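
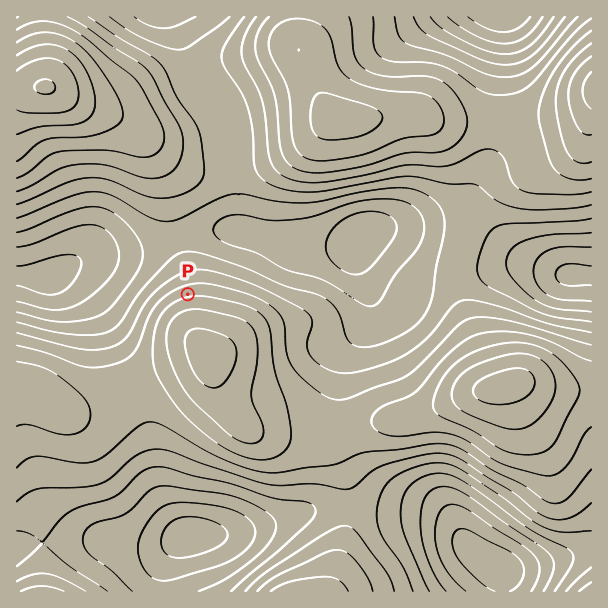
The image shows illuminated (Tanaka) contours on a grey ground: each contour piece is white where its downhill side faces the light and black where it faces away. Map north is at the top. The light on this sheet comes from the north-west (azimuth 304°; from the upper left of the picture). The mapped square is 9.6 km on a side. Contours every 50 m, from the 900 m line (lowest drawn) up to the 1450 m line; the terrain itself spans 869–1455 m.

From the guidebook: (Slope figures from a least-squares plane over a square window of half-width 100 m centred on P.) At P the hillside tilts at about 14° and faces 347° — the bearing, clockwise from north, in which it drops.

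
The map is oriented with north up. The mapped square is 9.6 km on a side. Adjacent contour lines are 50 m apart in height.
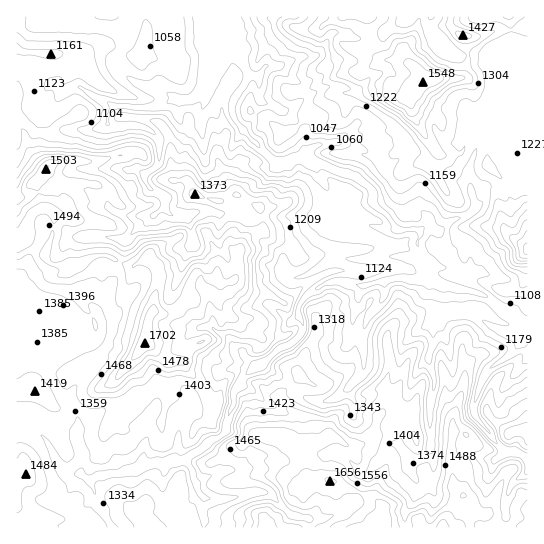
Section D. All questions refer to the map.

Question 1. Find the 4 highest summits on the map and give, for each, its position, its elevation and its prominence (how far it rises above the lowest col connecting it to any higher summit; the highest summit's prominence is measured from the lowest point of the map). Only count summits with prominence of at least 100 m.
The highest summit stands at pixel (143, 345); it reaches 1703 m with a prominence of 802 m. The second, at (425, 81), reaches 1548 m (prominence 491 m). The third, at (27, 474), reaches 1485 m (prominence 127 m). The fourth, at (462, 35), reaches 1427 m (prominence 126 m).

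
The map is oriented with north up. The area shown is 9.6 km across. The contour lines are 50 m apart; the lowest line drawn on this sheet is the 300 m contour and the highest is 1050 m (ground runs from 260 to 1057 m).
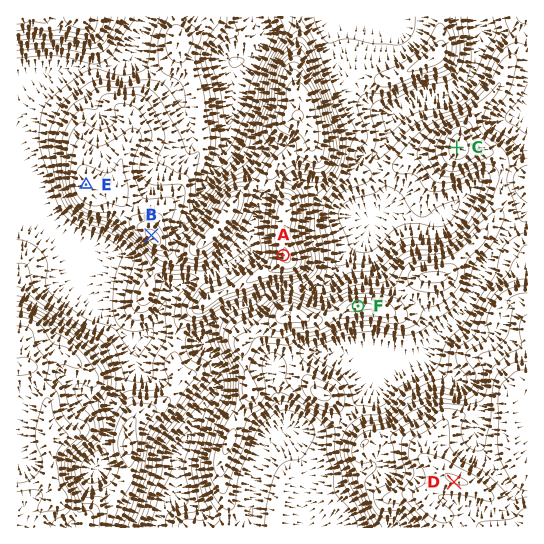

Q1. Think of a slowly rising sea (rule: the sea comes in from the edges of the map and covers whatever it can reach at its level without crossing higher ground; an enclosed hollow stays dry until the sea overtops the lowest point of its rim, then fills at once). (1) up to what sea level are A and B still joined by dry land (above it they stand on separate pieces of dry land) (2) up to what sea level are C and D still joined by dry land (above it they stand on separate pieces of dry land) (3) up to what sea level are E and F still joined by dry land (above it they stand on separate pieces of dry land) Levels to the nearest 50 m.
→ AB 750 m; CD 550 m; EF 650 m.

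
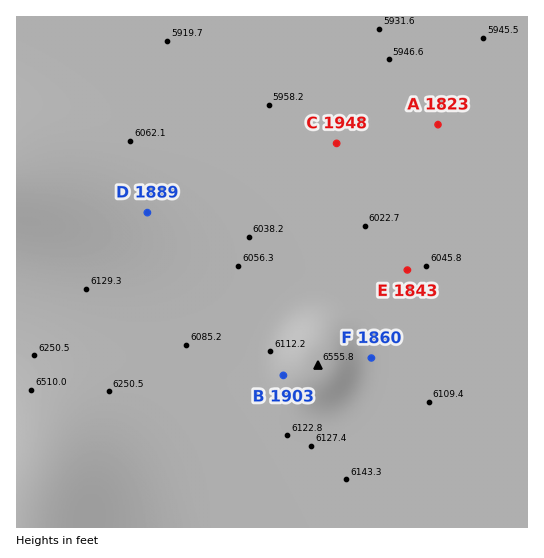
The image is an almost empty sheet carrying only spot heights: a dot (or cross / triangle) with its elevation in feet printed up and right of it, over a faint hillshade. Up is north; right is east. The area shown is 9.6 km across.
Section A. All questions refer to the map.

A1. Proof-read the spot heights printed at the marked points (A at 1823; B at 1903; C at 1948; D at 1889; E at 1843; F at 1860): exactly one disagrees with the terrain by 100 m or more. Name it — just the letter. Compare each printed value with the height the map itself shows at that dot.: C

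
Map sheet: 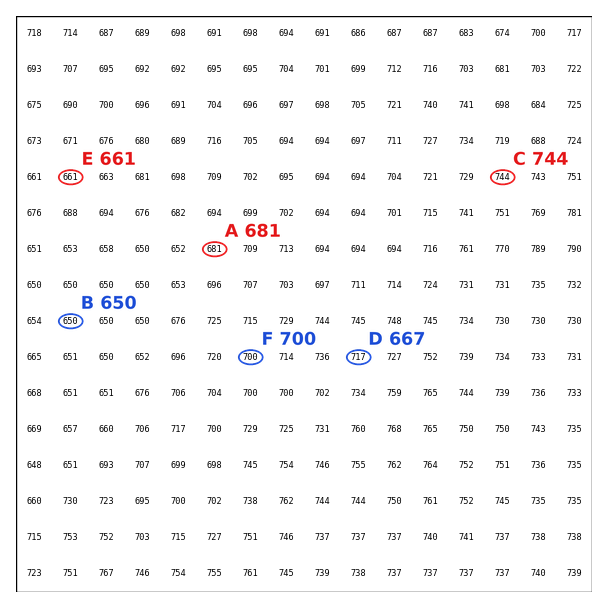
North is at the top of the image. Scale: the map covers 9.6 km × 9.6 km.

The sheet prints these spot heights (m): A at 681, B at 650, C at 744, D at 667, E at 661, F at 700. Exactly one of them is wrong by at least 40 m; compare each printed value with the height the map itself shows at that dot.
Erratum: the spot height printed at D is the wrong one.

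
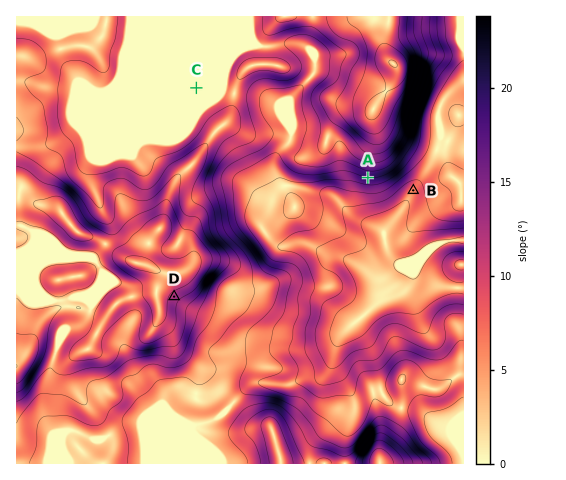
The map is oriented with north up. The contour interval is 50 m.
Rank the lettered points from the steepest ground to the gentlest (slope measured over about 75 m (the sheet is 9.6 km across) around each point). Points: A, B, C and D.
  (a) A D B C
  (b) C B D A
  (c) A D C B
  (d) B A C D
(a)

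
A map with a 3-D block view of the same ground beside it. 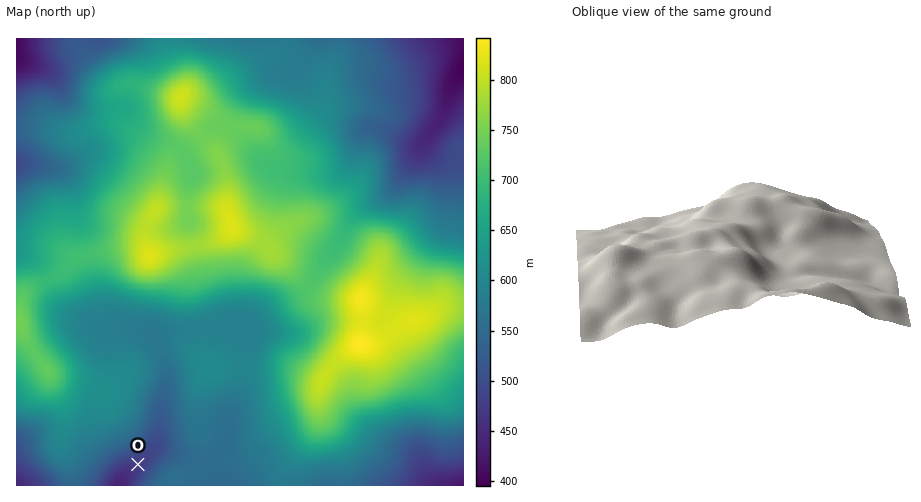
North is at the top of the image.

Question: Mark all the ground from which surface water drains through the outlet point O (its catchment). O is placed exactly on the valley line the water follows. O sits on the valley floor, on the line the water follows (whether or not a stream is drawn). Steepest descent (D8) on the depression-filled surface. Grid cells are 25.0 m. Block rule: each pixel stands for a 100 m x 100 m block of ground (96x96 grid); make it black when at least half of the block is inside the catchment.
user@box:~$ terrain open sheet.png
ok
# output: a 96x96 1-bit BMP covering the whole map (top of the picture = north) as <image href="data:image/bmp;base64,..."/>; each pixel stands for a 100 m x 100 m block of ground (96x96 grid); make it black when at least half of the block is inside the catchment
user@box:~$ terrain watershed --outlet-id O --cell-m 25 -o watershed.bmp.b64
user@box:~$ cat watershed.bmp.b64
<image width="96" height="96" href="data:image/bmp;base64,Qk2+BAAAAAAAAD4AAAAoAAAAYAAAAGAAAAABAAEAAAAAAIAEAAATCwAAEwsAAAIAAAAAAAAA////AAAAAAAAAAAAAAAAAAAAAAAAAAAAAAAAAAAAAAAAAAAAAAAAAAAAAAAAAAAAAAAAAAAAAAAAAAAAAAAAAAAAAAAAAAAAAAAAAAAAAAAAAAAQAAAAAAAAAAAAAAAYAAAAAAAAAAAAAAA8AAAAAAAAAAAAAAB/+AAAAAAAAAAAAAD//AAAAAAAAAAAAAH//gAAAAAAAAAAAAP//gAAAAAAAAAAAAf//gAAAAAAAAAAAA///gAAAAAAAAAAAA///gAAAAAAAAAAAA///gAAAAAAAAAAAA///gAAAAAAAAAAAB///gAAAAAAAAAAAB///gAAAAAAAAAAAD///gAAAAAAAAAAAH///wAAAAAAAAAAP////wAAAAAAAAAA/////4AAAcAAAAAB/////4AAB+AAAAAD//////////AAAAAD//////////AAAAAH//////////gAAAAP//////////wAAAAf//////////8AAAAf///////////AAAA////////////AAAA////////////AAAB////////////AAAB////////////AAAB////////////AAAB////////////AAAB////////////AAAB////////////AAAB////////////AAAB///////////+AAAA//////////wAAAAAf/////////gAAAAAH/////////AAAAAAB////////+AAAAAAAf///////8AAAAAAAH///////4AAAAAAAH///////wAAAAAAAD///////gAAAAAAAAf/3////AAAAAAAAAAAA///+AAAAAAAAAAAAAf/8AAAAAAAAAAAAAD/wAAAAAAAAAAAAAA/gAAAAAAAAAAAAAAcAAAAAAAAAAAAAAAAAAAAAAAAAAAAAAAAAAAAAAAAAAAAAAAAAAAAAAAAAAAAAAAAAAAAAAAAAAAAAAAAAAAAAAAAAAAAAAAAAAAAAAAAAAAAAAAAAAAAAAAAAAAAAAAAAAAAAAAAAAAAAAAAAAAAAAAAAAAAAAAAAAAAAAAAAAAAAAAAAAAAAAAAAAAAAAAAAAAAAAAAAAAAAAAAAAAAAAAAAAAAAAAAAAAAAAAAAAAAAAAAAAAAAAAAAAAAAAAAAAAAAAAAAAAAAAAAAAAAAAAAAAAAAAAAAAAAAAAAAAAAAAAAAAAAAAAAAAAAAAAAAAAAAAAAAAAAAAAAAAAAAAAAAAAAAAAAAAAAAAAAAAAAAAAAAAAAAAAAAAAAAAAAAAAAAAAAAAAAAAAAAAAAAAAAAAAAAAAAAAAAAAAAAAAAAAAAAAAAAAAAAAAAAAAAAAAAAAAAAAAAAAAAAAAAAAAAAAAAAAAAAAAAAAAAAAAAAAAAAAAAAAAAAAAAAAAAAAAAAAAAAAAAAAAAAAAAAAAAAAAAAAAAAAAAAAAAAAAAAAAAAAAAAAAAAAAAAAAAAAAAAAAAAAAAAAAAAAAAAAAAAAAAAAAAAAAAAAAAAAAAAAAAAAAAAAAAAAAAAAAAAAAAAAAAAAAAAAAAAAAAAAAA="/>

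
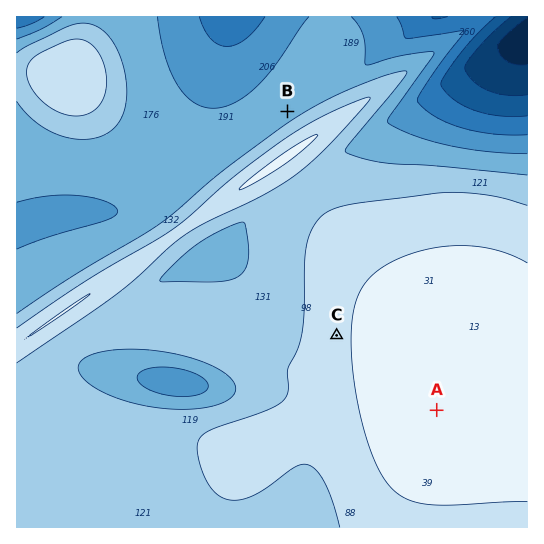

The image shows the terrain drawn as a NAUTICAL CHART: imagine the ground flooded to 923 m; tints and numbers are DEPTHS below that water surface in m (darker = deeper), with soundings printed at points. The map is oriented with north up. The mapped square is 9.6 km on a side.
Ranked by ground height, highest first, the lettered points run A C B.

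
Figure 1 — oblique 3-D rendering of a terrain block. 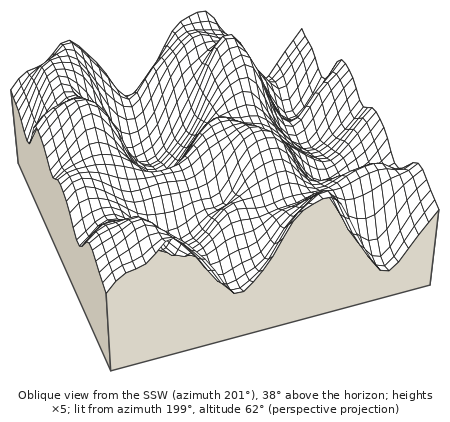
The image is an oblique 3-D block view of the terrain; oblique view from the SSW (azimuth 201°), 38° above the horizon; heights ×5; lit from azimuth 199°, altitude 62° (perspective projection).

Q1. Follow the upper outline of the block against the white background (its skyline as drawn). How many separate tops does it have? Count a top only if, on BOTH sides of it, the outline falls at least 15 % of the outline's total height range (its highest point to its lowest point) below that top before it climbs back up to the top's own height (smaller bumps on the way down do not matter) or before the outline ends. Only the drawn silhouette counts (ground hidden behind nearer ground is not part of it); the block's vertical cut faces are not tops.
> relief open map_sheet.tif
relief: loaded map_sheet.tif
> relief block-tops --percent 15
3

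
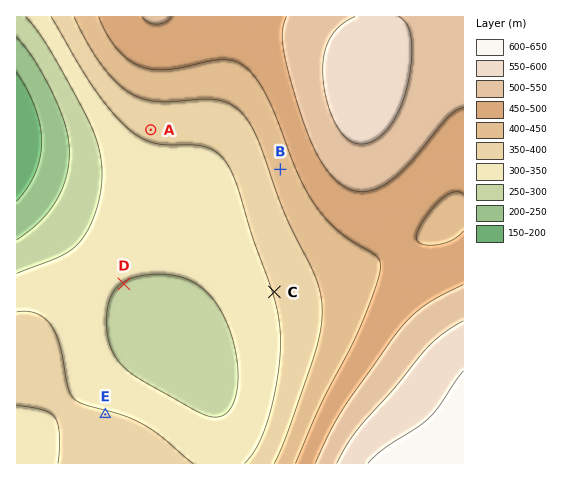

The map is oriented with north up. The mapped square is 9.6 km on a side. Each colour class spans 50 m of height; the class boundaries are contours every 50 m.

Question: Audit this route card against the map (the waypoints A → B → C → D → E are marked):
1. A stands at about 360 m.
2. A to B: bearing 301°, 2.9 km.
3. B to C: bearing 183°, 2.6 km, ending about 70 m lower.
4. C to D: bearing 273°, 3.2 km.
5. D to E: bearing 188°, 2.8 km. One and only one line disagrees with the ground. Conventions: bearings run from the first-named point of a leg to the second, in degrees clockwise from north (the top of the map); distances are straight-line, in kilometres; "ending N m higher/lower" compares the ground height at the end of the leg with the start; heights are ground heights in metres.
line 2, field bearing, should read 107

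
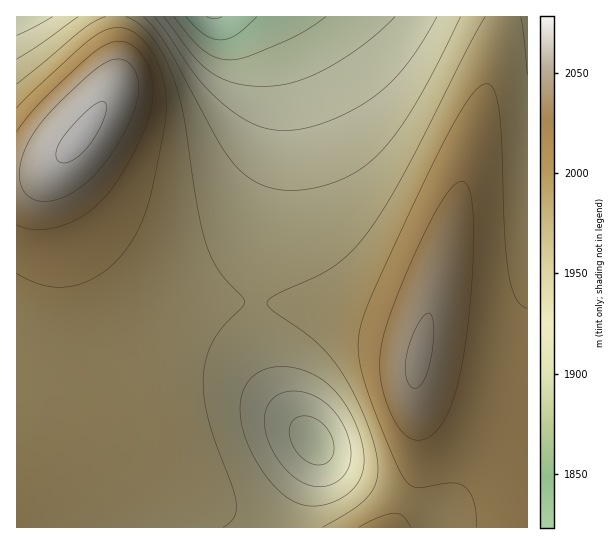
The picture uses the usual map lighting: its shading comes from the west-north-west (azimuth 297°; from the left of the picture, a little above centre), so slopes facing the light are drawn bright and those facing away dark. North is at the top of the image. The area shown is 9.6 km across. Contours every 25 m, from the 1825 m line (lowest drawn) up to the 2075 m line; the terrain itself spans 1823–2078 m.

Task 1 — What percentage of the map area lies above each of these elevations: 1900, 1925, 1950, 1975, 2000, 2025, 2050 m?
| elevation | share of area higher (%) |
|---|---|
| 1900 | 95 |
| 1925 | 89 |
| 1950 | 81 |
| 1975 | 65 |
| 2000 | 30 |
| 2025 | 13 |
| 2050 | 4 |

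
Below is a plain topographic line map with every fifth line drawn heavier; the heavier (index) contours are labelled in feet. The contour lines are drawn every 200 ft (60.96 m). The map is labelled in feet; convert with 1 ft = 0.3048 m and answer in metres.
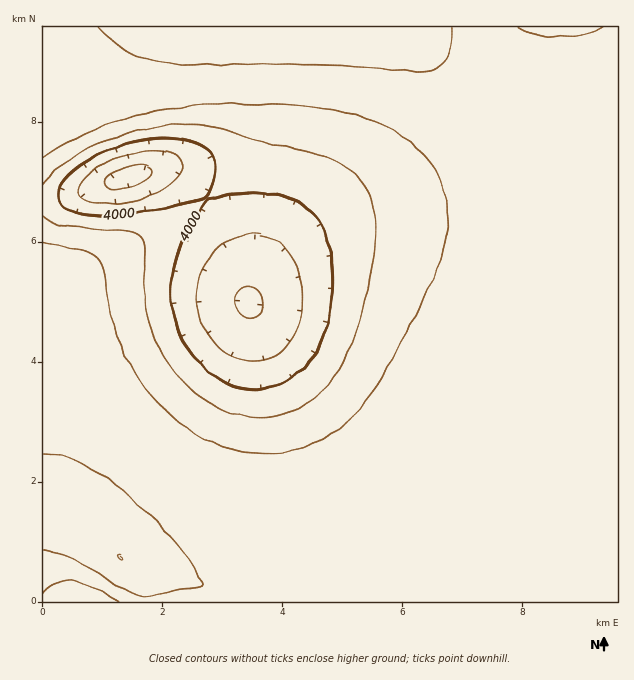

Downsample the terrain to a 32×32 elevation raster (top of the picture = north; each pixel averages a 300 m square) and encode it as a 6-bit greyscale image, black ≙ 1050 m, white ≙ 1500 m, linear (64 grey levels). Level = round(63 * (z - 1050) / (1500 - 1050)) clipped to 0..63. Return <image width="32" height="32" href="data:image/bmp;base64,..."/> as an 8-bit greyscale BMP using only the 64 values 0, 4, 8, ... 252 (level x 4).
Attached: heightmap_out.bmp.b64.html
<image width="32" height="32" href="data:image/bmp;base64,Qk02CAAAAAAAADYEAAAoAAAAIAAAACAAAAABAAgAAAAAAAAEAAATCwAAEwsAAAABAAAAAAAAAAAAAAEBAQACAgIAAwMDAAQEBAAFBQUABgYGAAcHBwAICAgACQkJAAoKCgALCwsADAwMAA0NDQAODg4ADw8PABAQEAAREREAEhISABMTEwAUFBQAFRUVABYWFgAXFxcAGBgYABkZGQAaGhoAGxsbABwcHAAdHR0AHh4eAB8fHwAgICAAISEhACIiIgAjIyMAJCQkACUlJQAmJiYAJycnACgoKAApKSkAKioqACsrKwAsLCwALS0tAC4uLgAvLy8AMDAwADExMQAyMjIAMzMzADQ0NAA1NTUANjY2ADc3NwA4ODgAOTk5ADo6OgA7OzsAPDw8AD09PQA+Pj4APz8/AEBAQABBQUEAQkJCAENDQwBEREQARUVFAEZGRgBHR0cASEhIAElJSQBKSkoAS0tLAExMTABNTU0ATk5OAE9PTwBQUFAAUVFRAFJSUgBTU1MAVFRUAFVVVQBWVlYAV1dXAFhYWABZWVkAWlpaAFtbWwBcXFwAXV1dAF5eXgBfX18AYGBgAGFhYQBiYmIAY2NjAGRkZABlZWUAZmZmAGdnZwBoaGgAaWlpAGpqagBra2sAbGxsAG1tbQBubm4Ab29vAHBwcABxcXEAcnJyAHNzcwB0dHQAdXV1AHZ2dgB3d3cAeHh4AHl5eQB6enoAe3t7AHx8fAB9fX0Afn5+AH9/fwCAgIAAgYGBAIKCggCDg4MAhISEAIWFhQCGhoYAh4eHAIiIiACJiYkAioqKAIuLiwCMjIwAjY2NAI6OjgCPj48AkJCQAJGRkQCSkpIAk5OTAJSUlACVlZUAlpaWAJeXlwCYmJgAmZmZAJqamgCbm5sAnJycAJ2dnQCenp4An5+fAKCgoAChoaEAoqKiAKOjowCkpKQApaWlAKampgCnp6cAqKioAKmpqQCqqqoAq6urAKysrACtra0Arq6uAK+vrwCwsLAAsbGxALKysgCzs7MAtLS0ALW1tQC2trYAt7e3ALi4uAC5ubkAurq6ALu7uwC8vLwAvb29AL6+vgC/v78AwMDAAMHBwQDCwsIAw8PDAMTExADFxcUAxsbGAMfHxwDIyMgAycnJAMrKygDLy8sAzMzMAM3NzQDOzs4Az8/PANDQ0ADR0dEA0tLSANPT0wDU1NQA1dXVANbW1gDX19cA2NjYANnZ2QDa2toA29vbANzc3ADd3d0A3t7eAN/f3wDg4OAA4eHhAOLi4gDj4+MA5OTkAOXl5QDm5uYA5+fnAOjo6ADp6ekA6urqAOvr6wDs7OwA7e3tAO7u7gDv7+8A8PDwAPHx8QDy8vIA8/PzAPT09AD19fUA9vb2APf39wD4+PgA+fn5APr6+gD7+/sA/Pz8AP39/QD+/v4A////AJyQlKS8yMTAwMTEwMDAvLy8vLy8vLy8vLzAwMDAwMDAsKy4zNzc1MzIxMDAwMDAvLy8vLy8vLy8vMDAwMDAwMDAxNTg5NzQyMTEwMDAwMC8vLy8vLy8vLzAwMDAwMDAwMjQ2ODc1MjExMDAwMDAvLy8vLy8vLy8vMDAwMDAwMDAzNDU1NDIxMTAwMC8vLy8vLy8vLy8vLy8vMDAwMDAwMDIzNDMyMTAwMC8vLy4uLi4vLy8vLy8vLy8vLy8vLy8vMjIyMjEwMC8vLi0tLS0tLS4uLy8vLy8vLy8vLy8vLy8yMjExMDAvLi0sLCsrKyssLS0uLi8vLy8vLy8vLy8vLzExMTAvLy4sKyopKCgoKSorLC0uLi8vLy8vLy8vLy8vMTAwLy8tLCooJiUkJCQmJykrLC0uLi8vLy8vLy8vLy8wMDAvLiwqJyUiIB8fICIkJykrLC0uLi4vLy8vLy8vLzAwLy4sKickIR0bGhobHiEkJykrLC0uLi4uLi8vLi4uMC8uLSsoJSEcGBUUFBYZHSElKCosLS0uLi4uLi4uLi4vLy4sKSYiHRgTEA8PEhYaHyMmKSssLS0uLi4uLi4uLi8uLSsoJB8aFA8MCgsOEhgdISUoKissLS0uLi4uLi4uLy4sKicjHRcRDAkHCAwQFhsgJCcpKiwsLS0uLi4uLi4uLSwpJiEcFhALBwYHCw8VGh8iJSgqKywsLS0tLi4uLi4tKyklIRwWEAsIBwgLDxQZHiElJykqKywtLS0tLS0tLSwrKCUhHBcRDQoJCgwQFRkdISQmKCorLCwtLS0tLS0qKSgnJCEdGBQQDQwNDxIWGR0gIyUnKSorLC0tLS0tLSUjIiIhHx0aFhMREBASFBcaHSAjJScpKissLS0tLS0tHhoYFxgZGhkYFhQTFBUWGRseICMlJykqKywtLS0tLS0bFA4LCw4SFRcYFxcXGBkaHB8hIyUnKSorLC0tLS0tLR8WDggFBgoQFBgZGhobGx0eICIkJigpKywsLS0tLS0tJiAYEQsJCg4TGBscHR4eHyEiJCUnKSorLC0tLS0tLS0rKCQfGhYUFRgbHR8gISIiIyQmJykqKywtLS4uLS0tLS0sKykmIyEgICEiIyQkJSUmJygpKywtLS4uLi4uLS0tLi4uLSwrKikoKCgoKCgpKSkqKywtLS4uLy8uLi4uLS0vLy8vLy8uLi0tLSwsLCwtLS0uLi8vMC8vLy4uLi4tLS8vLzAwMDAwMDAwMDAwMDAwMTExMTExMC8uLS0tLS0tLzAwMTEyMjIzMzMzMzMzMzQ0NDQzMzEwLi0sKysrKywvMDExMjMzNDU1NjY2Njc3NzY2NjU0MjAtKyopKCkpKg="/>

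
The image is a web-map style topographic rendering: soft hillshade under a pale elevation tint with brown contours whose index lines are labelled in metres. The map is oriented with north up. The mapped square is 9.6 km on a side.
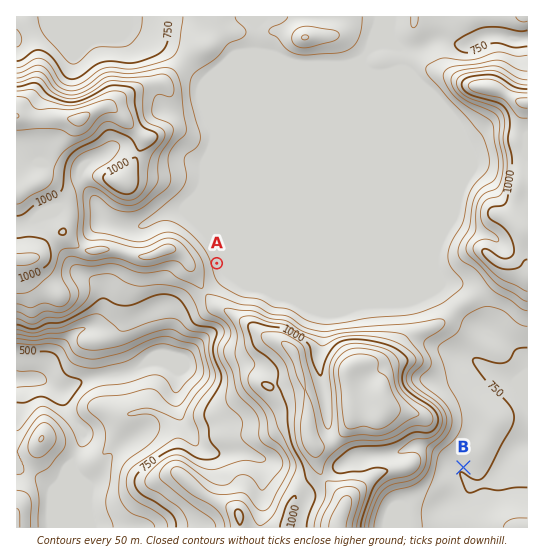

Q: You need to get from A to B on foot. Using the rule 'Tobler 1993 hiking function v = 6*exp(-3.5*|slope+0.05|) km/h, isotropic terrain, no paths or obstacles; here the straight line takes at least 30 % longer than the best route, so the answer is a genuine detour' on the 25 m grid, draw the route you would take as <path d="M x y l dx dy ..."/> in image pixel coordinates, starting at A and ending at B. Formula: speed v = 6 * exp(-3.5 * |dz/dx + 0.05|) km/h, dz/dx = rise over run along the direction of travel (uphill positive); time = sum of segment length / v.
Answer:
<path d="M217 263l122 62 51 0 21 10 2 2 2 5 16 16 6 11 0 6 6 14 8 8 12 24 0 46"/>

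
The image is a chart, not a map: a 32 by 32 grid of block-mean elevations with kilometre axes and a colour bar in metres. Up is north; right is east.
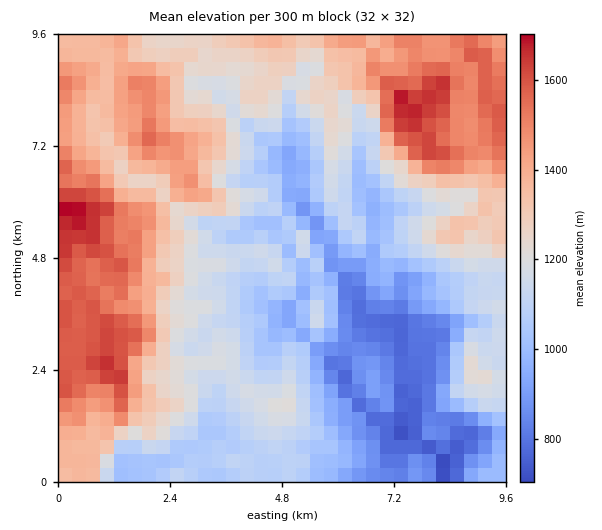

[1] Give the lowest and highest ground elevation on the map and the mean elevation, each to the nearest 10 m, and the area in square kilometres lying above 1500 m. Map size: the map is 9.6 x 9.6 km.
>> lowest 660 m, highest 1730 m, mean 1210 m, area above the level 13.7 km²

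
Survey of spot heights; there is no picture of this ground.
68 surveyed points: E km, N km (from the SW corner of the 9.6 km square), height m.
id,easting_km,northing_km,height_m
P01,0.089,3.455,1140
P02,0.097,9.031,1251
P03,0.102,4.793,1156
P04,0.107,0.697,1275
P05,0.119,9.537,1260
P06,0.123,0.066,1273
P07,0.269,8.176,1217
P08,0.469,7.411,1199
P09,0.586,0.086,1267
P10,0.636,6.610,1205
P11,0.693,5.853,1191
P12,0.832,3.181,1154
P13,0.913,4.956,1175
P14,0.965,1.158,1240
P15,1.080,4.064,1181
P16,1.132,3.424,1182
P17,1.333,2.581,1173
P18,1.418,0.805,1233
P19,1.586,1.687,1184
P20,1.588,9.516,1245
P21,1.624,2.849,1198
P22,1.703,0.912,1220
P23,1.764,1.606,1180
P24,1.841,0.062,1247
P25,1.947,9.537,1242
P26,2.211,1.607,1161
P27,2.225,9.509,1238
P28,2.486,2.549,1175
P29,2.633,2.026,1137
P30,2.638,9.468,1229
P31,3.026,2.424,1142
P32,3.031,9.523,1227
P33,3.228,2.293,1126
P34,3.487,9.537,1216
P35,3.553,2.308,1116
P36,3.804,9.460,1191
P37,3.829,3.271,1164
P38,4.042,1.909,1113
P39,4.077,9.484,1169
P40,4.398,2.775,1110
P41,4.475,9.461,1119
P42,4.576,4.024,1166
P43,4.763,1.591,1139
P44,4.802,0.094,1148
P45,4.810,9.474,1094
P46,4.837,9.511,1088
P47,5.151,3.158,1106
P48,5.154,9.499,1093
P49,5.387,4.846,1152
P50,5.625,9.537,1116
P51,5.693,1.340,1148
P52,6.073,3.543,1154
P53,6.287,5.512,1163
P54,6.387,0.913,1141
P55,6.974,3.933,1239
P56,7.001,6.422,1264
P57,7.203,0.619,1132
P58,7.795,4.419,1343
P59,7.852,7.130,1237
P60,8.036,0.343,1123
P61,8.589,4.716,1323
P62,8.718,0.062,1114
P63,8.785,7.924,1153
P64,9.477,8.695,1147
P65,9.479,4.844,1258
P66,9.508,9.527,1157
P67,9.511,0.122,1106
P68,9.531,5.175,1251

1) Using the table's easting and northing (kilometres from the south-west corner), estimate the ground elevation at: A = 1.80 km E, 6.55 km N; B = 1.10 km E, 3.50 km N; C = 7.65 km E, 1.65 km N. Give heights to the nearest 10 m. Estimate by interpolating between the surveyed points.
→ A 1210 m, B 1180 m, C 1150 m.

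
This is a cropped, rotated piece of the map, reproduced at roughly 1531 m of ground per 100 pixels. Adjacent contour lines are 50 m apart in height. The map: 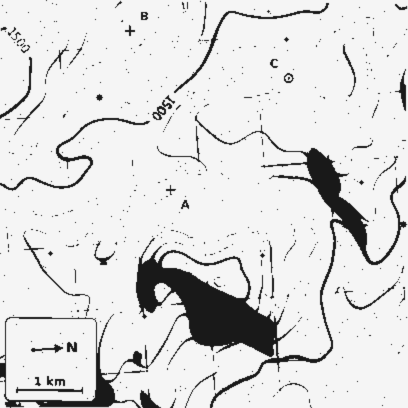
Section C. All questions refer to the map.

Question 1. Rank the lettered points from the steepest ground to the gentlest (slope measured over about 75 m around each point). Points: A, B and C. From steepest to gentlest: A B C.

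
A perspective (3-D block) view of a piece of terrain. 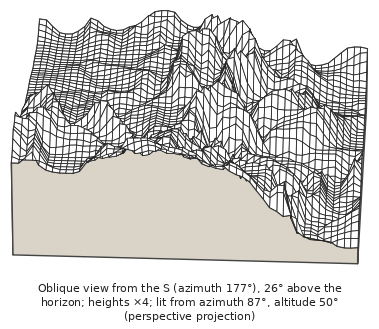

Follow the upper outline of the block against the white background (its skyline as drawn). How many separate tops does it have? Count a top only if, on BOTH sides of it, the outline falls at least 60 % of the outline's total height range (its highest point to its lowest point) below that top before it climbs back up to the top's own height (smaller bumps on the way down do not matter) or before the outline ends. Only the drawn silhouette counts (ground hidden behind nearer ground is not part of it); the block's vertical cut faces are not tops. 0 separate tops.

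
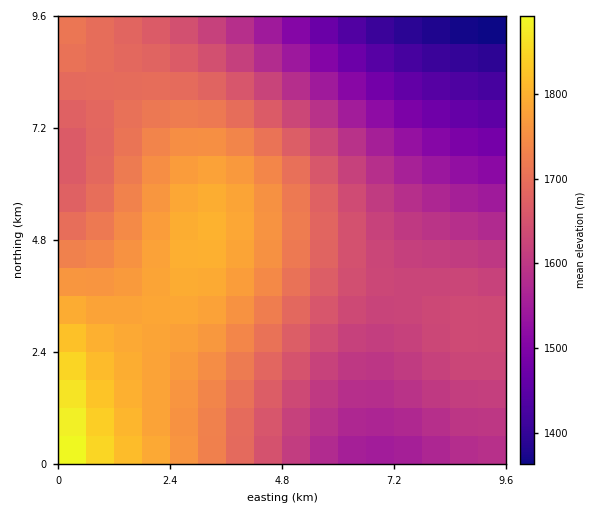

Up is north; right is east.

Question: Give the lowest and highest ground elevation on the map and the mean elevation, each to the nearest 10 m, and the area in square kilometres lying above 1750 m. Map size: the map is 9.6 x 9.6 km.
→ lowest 1350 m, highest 1920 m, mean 1660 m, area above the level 21.6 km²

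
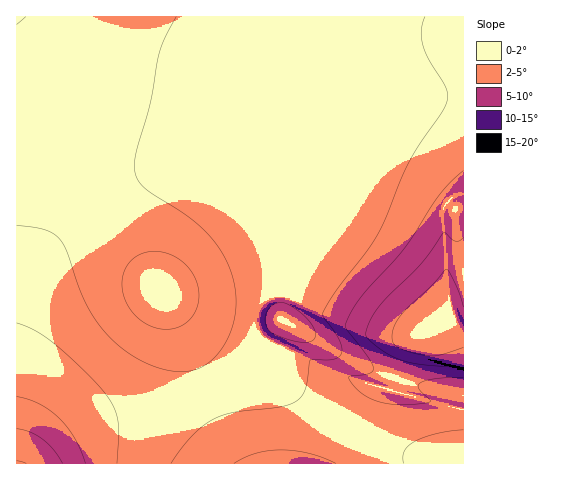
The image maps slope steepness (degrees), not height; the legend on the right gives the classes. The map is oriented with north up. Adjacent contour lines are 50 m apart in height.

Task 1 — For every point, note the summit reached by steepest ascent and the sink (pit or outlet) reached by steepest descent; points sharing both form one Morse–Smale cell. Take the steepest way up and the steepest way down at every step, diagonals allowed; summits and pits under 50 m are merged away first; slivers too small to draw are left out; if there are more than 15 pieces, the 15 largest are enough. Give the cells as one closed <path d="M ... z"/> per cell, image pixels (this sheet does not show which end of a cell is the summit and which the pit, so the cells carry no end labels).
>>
<path d="M295 16l-198 0-29 61-12 20-21 23 0 4 8 13 35 48 87 112 18 33 26 62 29-13 18-12 11-12 14-33 14-85-4-59 5-53z"/><path d="M459 16l-163 1 0 108-5 53 4 59-13 69-1 17-11 24 0 14 7 13 16 16 25 20 28 18 5-4 21-38 14 3 6-1 14-41 13-14 32-20-5-29-3-74 2-6 8-7 11-4 0-162-4-3z"/><path d="M96 16l-80 1 1 447 21 0 26-23 17-11 18-8 68-15 42-15-20-49-24-46-49-61-81-112 0-4 21-23 17-28 19-40z"/><path d="M463 193l-10 4-8 7-2 6 3 74 5 29-32 20-13 14-14 41-6 1-14-3-25 42 30 15 58 21 29-1z"/><path d="M270 347l-6 11-13 13-42 21 30 69 3 3 87 0 18-36-29-18-35-29-13-20z"/><path d="M209 393l-42 14-55 11-24 9-24 14-26 22 203 1-18-37z"/><path d="M349 429l-3 2-16 33 105-1-58-20z"/>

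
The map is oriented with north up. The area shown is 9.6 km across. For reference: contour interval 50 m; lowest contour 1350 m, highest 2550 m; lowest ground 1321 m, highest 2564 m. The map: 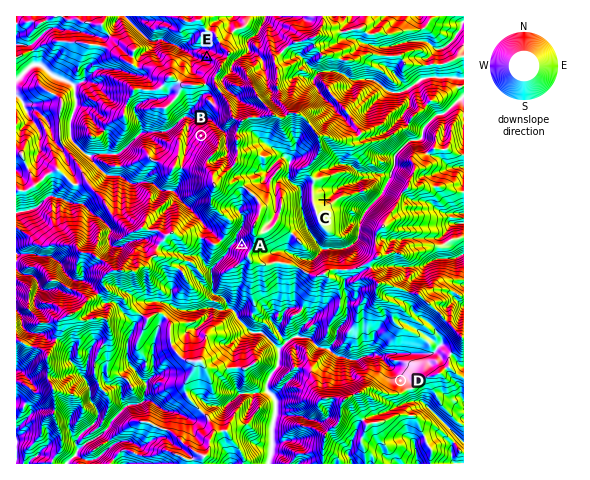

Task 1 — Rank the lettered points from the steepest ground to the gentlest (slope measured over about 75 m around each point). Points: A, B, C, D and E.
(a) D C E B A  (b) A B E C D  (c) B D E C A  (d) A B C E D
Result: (b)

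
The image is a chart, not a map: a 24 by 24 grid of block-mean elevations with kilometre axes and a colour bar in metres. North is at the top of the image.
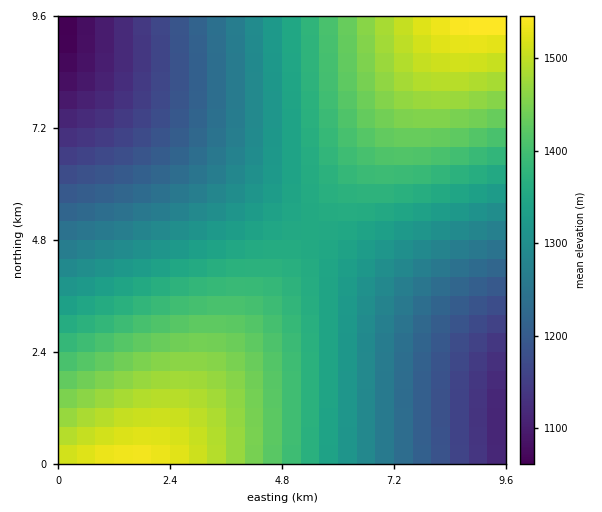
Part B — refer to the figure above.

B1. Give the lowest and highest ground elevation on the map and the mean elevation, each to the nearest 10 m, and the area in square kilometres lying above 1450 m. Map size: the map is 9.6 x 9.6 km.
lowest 1050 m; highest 1550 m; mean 1330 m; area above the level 14.9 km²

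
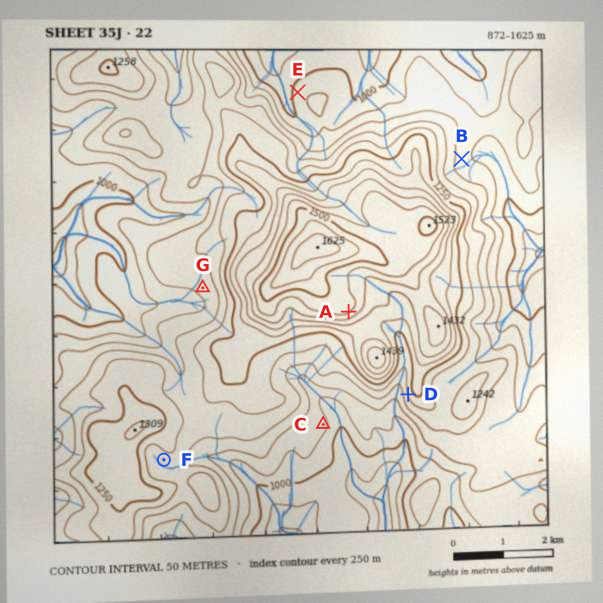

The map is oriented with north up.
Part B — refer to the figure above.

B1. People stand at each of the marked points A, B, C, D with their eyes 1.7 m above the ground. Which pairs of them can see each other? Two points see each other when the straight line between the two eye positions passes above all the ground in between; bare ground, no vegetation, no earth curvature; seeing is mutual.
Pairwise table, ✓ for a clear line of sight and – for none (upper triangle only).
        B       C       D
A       –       ✓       –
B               –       –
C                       ✓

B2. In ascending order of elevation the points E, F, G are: E G F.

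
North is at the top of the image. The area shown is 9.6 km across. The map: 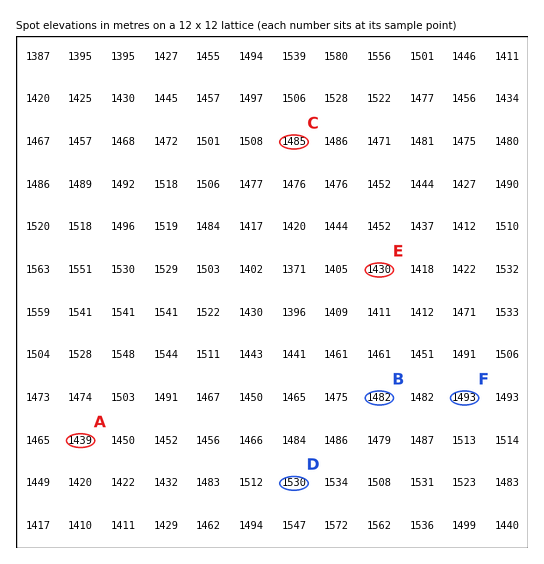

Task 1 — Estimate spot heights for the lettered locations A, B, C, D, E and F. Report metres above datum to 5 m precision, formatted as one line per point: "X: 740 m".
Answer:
A: 1440 m
B: 1480 m
C: 1485 m
D: 1530 m
E: 1430 m
F: 1495 m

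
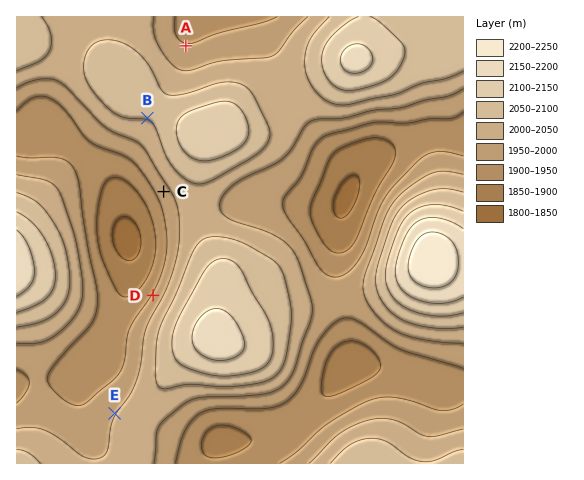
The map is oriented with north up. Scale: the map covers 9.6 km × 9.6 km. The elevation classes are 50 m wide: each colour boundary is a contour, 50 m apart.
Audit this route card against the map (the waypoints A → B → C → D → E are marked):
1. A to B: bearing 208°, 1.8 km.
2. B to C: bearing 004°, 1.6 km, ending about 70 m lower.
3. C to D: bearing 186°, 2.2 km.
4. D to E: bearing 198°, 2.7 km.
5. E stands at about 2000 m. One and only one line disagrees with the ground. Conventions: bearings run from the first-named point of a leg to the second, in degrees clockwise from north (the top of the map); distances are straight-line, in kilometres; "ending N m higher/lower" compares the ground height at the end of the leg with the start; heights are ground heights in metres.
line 2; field bearing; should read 167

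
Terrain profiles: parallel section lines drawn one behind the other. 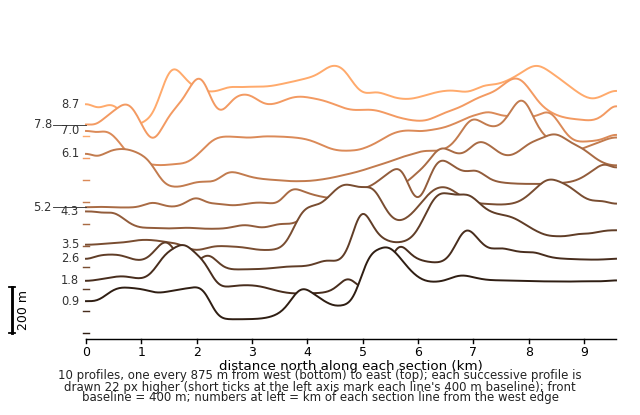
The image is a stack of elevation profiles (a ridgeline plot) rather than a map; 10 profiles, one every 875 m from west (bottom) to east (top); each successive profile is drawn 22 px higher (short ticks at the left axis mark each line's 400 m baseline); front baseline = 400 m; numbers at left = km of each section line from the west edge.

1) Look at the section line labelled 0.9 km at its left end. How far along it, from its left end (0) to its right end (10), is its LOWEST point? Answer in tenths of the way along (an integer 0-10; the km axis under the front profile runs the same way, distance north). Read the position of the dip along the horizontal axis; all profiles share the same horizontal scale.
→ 3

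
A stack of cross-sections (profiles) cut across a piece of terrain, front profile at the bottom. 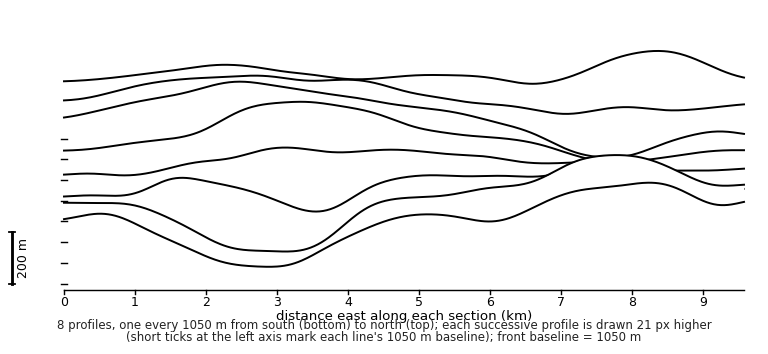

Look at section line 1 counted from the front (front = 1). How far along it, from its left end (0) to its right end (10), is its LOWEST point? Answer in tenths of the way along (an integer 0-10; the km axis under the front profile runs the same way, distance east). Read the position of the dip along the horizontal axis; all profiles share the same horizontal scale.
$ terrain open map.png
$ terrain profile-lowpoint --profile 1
3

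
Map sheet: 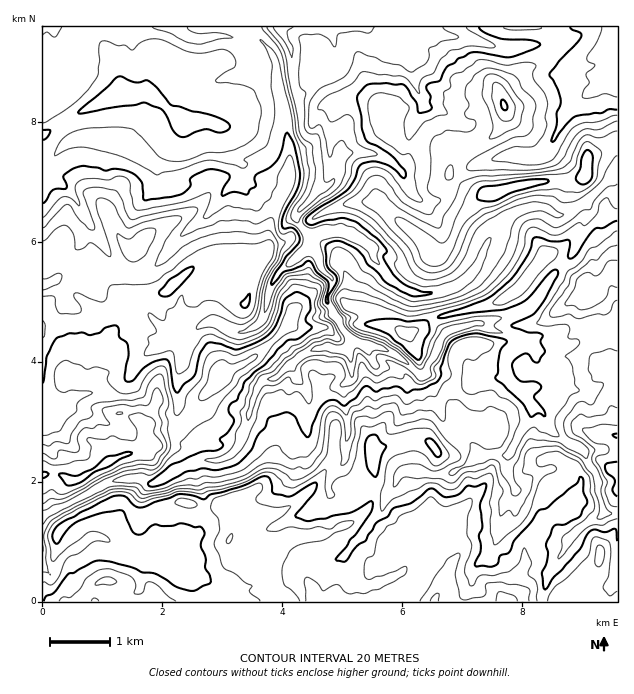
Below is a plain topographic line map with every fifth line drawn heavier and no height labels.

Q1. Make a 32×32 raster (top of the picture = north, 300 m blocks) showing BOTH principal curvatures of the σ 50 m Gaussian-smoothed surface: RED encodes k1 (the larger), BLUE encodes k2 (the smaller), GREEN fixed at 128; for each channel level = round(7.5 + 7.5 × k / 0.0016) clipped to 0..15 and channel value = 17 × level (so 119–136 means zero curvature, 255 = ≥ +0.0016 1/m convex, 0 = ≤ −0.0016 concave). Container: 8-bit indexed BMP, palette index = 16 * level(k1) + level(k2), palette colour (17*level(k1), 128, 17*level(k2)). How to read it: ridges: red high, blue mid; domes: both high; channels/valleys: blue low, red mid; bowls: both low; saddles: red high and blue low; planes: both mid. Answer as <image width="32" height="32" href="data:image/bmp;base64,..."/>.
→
<image width="32" height="32" href="data:image/bmp;base64,Qk02CAAAAAAAADYEAAAoAAAAIAAAACAAAAABAAgAAAAAAAAEAAATCwAAEwsAAAABAAAAAAAAAIAAABGAAAAigAAAM4AAAESAAABVgAAAZoAAAHeAAACIgAAAmYAAAKqAAAC7gAAAzIAAAN2AAADugAAA/4AAAACAEQARgBEAIoARADOAEQBEgBEAVYARAGaAEQB3gBEAiIARAJmAEQCqgBEAu4ARAMyAEQDdgBEA7oARAP+AEQAAgCIAEYAiACKAIgAzgCIARIAiAFWAIgBmgCIAd4AiAIiAIgCZgCIAqoAiALuAIgDMgCIA3YAiAO6AIgD/gCIAAIAzABGAMwAigDMAM4AzAESAMwBVgDMAZoAzAHeAMwCIgDMAmYAzAKqAMwC7gDMAzIAzAN2AMwDugDMA/4AzAACARAARgEQAIoBEADOARABEgEQAVYBEAGaARAB3gEQAiIBEAJmARACqgEQAu4BEAMyARADdgEQA7oBEAP+ARAAAgFUAEYBVACKAVQAzgFUARIBVAFWAVQBmgFUAd4BVAIiAVQCZgFUAqoBVALuAVQDMgFUA3YBVAO6AVQD/gFUAAIBmABGAZgAigGYAM4BmAESAZgBVgGYAZoBmAHeAZgCIgGYAmYBmAKqAZgC7gGYAzIBmAN2AZgDugGYA/4BmAACAdwARgHcAIoB3ADOAdwBEgHcAVYB3AGaAdwB3gHcAiIB3AJmAdwCqgHcAu4B3AMyAdwDdgHcA7oB3AP+AdwAAgIgAEYCIACKAiAAzgIgARICIAFWAiABmgIgAd4CIAIiAiACZgIgAqoCIALuAiADMgIgA3YCIAO6AiAD/gIgAAICZABGAmQAigJkAM4CZAESAmQBVgJkAZoCZAHeAmQCIgJkAmYCZAKqAmQC7gJkAzICZAN2AmQDugJkA/4CZAACAqgARgKoAIoCqADOAqgBEgKoAVYCqAGaAqgB3gKoAiICqAJmAqgCqgKoAu4CqAMyAqgDdgKoA7oCqAP+AqgAAgLsAEYC7ACKAuwAzgLsARIC7AFWAuwBmgLsAd4C7AIiAuwCZgLsAqoC7ALuAuwDMgLsA3YC7AO6AuwD/gLsAAIDMABGAzAAigMwAM4DMAESAzABVgMwAZoDMAHeAzACIgMwAmYDMAKqAzAC7gMwAzIDMAN2AzADugMwA/4DMAACA3QARgN0AIoDdADOA3QBEgN0AVYDdAGaA3QB3gN0AiIDdAJmA3QCqgN0Au4DdAMyA3QDdgN0A7oDdAP+A3QAAgO4AEYDuACKA7gAzgO4ARIDuAFWA7gBmgO4Ad4DuAIiA7gCZgO4AqoDuALuA7gDMgO4A3YDuAO6A7gD/gO4AAID/ABGA/wAigP8AM4D/AESA/wBVgP8AZoD/AHeA/wCIgP8AmYD/AKqA/wC7gP8AzID/AN2A/wDugP8A/4D/ALeXp4eWlaiGh4eGhpeXhpaXhoeHhqeXhZaoqJS3l4eGg6aWuKeVhnd3hoeHh4aXhpeGh4d3hreFloaWlYSnl5WzlIeGhYaHh4eGp5iHh4aHhZeXl4d2l6d0hqeXhIa3pdSHhYaHh4d3hpaohpanp6eXg5enh3eHp4aEp5eWgsi1ouenh4eoh4eGdpeXppSElqfHk6enh4eXl4V1t5amkZSTkMLo2MT36OfXx5aGt7aFhoW1lYa4priWhYWnh6i2o6bYwpCQkHCUhJWl5siFtraXl6eDlqaEp9ilg6aHl6K1tpa2+LWVtYKDc3V0tYWFtpOWt3V0o5OipaOmp5bYsNiVlJaXt8fZpJenk4aXhnWFw5bIppbHtpWUlJO3x4CilHaFuJaFp6aEhoank5eYhZXltLeUp7iElpipkqaCx8e3hoaVxsintoOnl5aBqIeFpcS2lreFlpaXh5iXhJanhoaWh4WEhYTogqi3hpK3l5Wlg6aWp5Wmp4aHl4SHdoWFl5aIh5eFheiCdbi3pYCipKe2spSms4C2hoWEl5eHh5eGloiHiJeEppSGqLb4t5OgtbXTsrDhsOaGh5SohpeXl6iGiIeHh4eFhYW3hIT2traQ4JCQxdiVsPjYxYKEhoaGhpaHhoeIh5Z2lYOTsnD4tvSg99fHt+bDkICjtsamhYaHqIWXhpeGl4WXhqfpgNjIsPTHp5d1hbb399eUg8e3p4WUl4aHl5anxpWnh9eQx7jz0IaWgoKTgXJ1p+iEhKeolpeHh4eFhYSXtoZ3l+WQ1aDWl5OlpqiohYV2l9eDlaaoh4eHhaeohoWYqJeX6bSgstmmgZWHuLeGhHZ2t8iElpeWmIWVtbi3hIWHh4fHxMCQkHGGmMeXpqZ1dZe3dbaWl4W4griGhafItYSHhraiwPjGlqfHl4SHx4aDk5Vzk5WmhaS3qJd1dXWWpYaGh+eRgcbXuJdzlYWX2OilhIamgaaGlpeGqJaGhpeoloaXuKeTcpa5loSHp5Snpub35sbXg4aHh4aFhoeGhYWFhnbHlqOUpZOSloeXlYODc3J0heeFlnaHh3d3h4iHh4eGhtejk5aVlreGiIiXt5aGloOXx6a2poZ2d3eHiIeHiJiF56C2hoaomIWYl4Z2tqeXhJaWl3WWt5eHh4eHh4eImIXnkLiXlqiIp3SGh4XZp5eHhXaFd3aGl4iHiId2h4eXhdSSlpeXmJiUp5aXl8h2h4eHd4eHd3aHh4eHh5eHh5eVwqaHdpaGhoWGl4enl6eWhneHh4d3d5eHh5inl6eYhceippiGl4eHhoaXl5WDhJanh4aHh4eHh3eGloWVpaWntYKmlZWWhpeGh4WUtLemppeXl4c="/>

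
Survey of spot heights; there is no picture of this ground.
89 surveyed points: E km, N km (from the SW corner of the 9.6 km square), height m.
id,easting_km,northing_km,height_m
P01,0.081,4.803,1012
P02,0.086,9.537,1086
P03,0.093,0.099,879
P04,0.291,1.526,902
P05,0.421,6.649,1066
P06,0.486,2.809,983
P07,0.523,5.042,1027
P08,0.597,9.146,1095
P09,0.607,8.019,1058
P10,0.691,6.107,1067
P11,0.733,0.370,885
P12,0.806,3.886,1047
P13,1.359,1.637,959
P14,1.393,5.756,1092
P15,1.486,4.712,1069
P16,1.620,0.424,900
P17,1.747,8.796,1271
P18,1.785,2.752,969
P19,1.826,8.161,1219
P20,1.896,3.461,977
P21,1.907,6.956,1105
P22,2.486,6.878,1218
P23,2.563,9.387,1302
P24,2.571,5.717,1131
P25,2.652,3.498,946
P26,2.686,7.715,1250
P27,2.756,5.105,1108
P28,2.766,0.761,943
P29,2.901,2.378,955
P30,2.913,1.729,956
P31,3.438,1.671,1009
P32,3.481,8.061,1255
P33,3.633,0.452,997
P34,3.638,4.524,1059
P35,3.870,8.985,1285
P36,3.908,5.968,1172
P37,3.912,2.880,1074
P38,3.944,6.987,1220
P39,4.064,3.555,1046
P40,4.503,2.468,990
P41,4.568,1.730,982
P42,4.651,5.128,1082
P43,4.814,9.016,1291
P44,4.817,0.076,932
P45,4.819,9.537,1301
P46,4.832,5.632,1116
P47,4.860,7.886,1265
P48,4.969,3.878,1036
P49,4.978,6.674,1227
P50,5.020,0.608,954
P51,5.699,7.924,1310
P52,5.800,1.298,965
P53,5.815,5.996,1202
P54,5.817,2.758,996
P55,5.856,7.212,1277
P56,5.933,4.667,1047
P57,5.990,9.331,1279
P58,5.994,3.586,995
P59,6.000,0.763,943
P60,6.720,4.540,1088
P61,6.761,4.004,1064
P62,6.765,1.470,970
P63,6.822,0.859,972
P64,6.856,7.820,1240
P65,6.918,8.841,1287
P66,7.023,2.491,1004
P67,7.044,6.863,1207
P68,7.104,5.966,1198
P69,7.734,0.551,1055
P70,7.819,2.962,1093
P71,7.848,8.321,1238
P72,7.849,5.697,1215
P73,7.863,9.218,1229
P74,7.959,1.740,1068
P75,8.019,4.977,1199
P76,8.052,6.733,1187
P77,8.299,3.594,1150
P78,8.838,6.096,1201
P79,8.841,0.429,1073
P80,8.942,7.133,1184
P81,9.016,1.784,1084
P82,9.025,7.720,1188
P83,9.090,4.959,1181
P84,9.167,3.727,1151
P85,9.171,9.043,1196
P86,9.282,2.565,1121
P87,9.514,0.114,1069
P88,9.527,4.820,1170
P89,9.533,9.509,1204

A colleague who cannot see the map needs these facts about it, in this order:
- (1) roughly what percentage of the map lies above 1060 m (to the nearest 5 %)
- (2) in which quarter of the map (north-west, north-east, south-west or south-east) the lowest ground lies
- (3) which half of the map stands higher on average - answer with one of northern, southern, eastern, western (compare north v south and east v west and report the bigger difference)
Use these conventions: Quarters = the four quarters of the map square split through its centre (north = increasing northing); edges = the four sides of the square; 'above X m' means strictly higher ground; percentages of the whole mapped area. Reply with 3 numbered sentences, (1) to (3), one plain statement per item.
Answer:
(1) About 60 % of the map lies above 1060 m.
(2) The lowest point lies in the south-west quarter of the map.
(3) On average the northern half of the map is the higher ground.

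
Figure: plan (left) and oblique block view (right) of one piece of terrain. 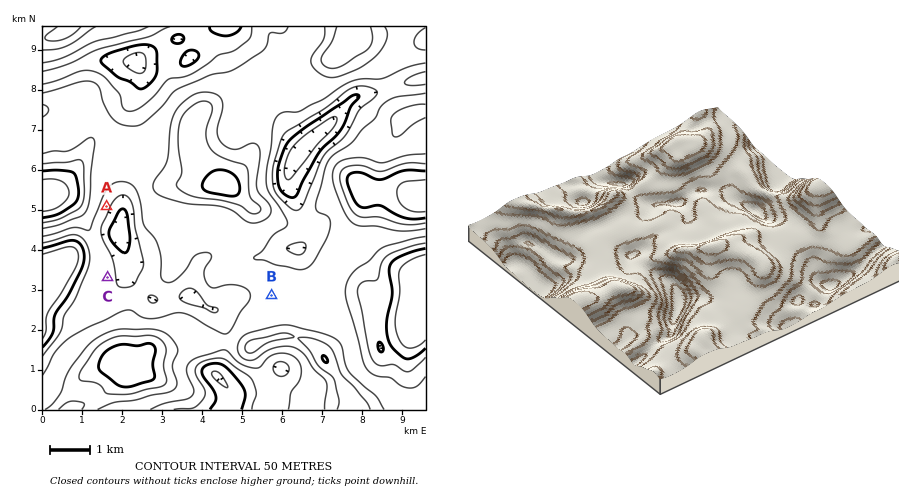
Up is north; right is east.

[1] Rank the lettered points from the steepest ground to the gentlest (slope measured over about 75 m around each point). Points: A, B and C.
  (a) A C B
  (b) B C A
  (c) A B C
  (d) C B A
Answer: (a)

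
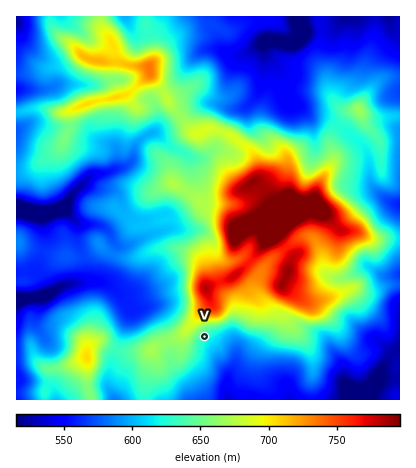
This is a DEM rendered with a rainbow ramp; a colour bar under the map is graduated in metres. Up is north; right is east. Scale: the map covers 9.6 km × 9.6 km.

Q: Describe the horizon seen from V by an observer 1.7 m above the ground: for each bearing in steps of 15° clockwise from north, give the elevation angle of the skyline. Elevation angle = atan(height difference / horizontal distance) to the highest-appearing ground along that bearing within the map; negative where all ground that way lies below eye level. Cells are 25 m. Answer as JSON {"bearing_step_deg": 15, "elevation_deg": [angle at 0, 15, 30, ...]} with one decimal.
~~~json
{"bearing_step_deg": 15, "elevation_deg": [9.6, 10.3, 8.9, 4.9, 3.8, 2.3, 0.6, -0.6, -1.4, -2.1, -2.7, -2.9, -1.7, -0.8, 0.5, 1.9, 3.0, 4.3, 5.7, 6.7, 7.5, 8.0, 8.3, 8.7]}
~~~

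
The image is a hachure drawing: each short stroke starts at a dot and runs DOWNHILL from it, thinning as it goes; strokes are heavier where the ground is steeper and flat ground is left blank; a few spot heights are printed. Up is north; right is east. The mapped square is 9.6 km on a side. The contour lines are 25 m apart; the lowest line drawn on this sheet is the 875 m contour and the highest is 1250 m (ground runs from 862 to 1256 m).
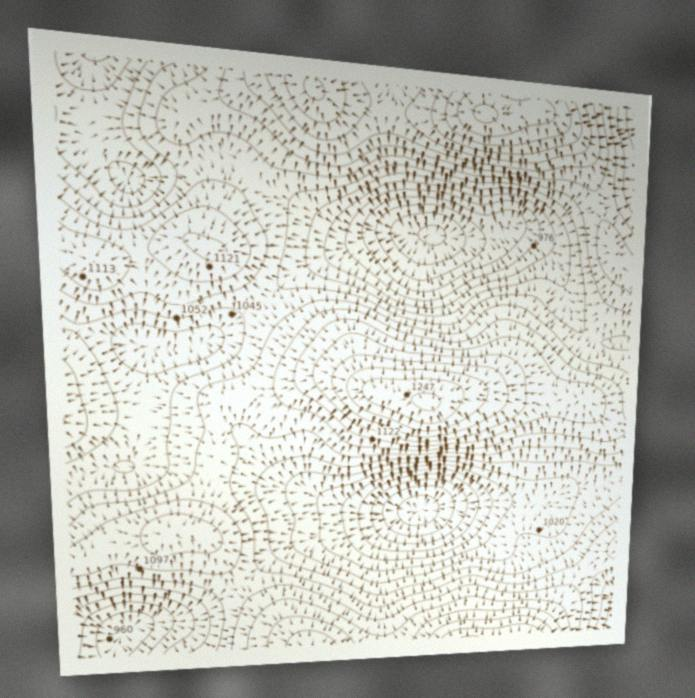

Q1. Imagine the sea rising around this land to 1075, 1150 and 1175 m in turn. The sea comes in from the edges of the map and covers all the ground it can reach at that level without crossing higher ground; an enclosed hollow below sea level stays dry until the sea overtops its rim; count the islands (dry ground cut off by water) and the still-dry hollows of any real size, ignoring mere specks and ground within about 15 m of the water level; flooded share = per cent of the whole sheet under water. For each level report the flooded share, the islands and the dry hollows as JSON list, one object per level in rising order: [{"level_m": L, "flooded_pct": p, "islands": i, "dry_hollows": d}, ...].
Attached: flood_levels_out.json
[{"level_m": 1075, "flooded_pct": 52, "islands": 0, "dry_hollows": 0}, {"level_m": 1150, "flooded_pct": 88, "islands": 1, "dry_hollows": 0}, {"level_m": 1175, "flooded_pct": 92, "islands": 1, "dry_hollows": 0}]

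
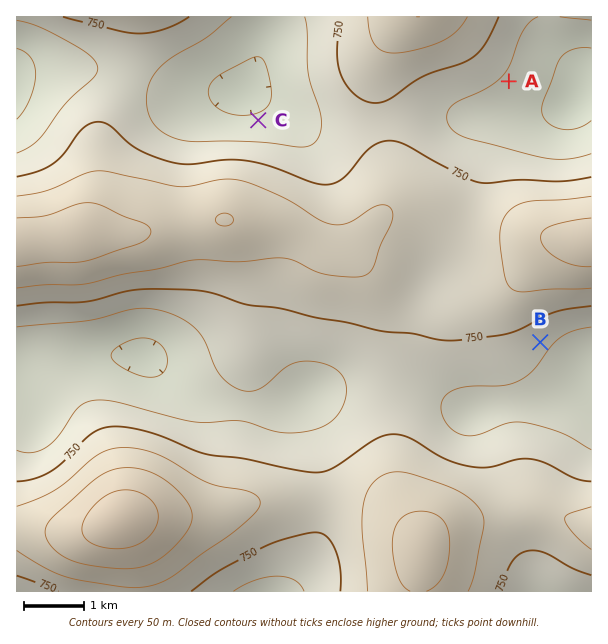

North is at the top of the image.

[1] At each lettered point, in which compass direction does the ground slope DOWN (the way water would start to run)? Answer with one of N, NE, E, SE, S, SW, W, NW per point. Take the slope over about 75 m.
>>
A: SE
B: SE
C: N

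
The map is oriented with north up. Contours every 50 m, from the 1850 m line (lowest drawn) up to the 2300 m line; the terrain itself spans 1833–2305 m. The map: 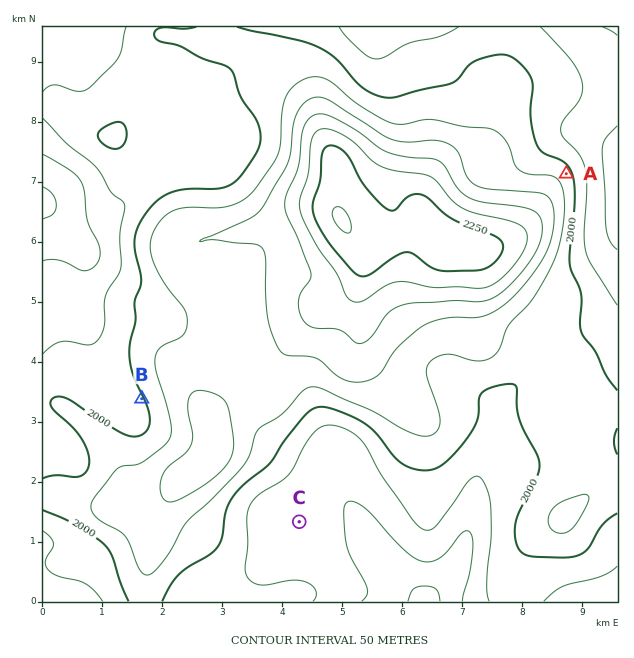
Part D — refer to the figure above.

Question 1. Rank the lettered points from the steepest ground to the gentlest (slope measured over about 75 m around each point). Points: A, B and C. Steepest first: A B C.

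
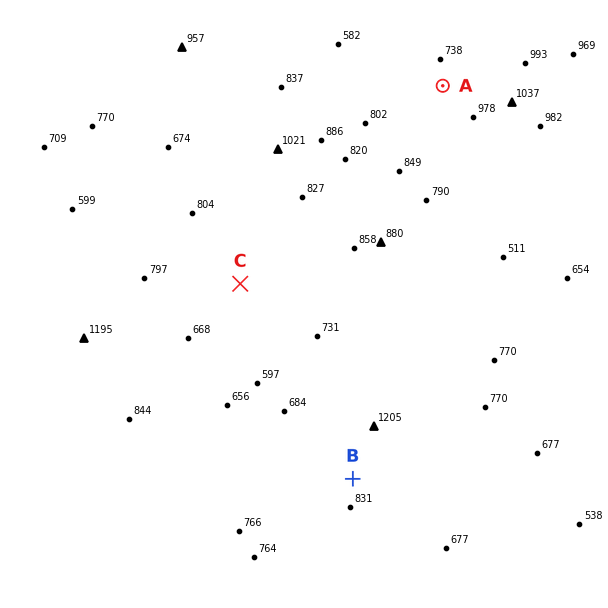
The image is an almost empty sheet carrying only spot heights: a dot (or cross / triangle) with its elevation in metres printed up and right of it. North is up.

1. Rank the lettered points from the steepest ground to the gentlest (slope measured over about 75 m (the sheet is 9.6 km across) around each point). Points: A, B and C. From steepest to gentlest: B A C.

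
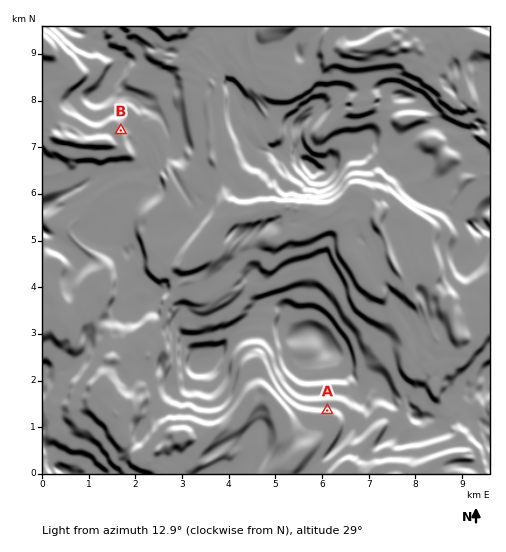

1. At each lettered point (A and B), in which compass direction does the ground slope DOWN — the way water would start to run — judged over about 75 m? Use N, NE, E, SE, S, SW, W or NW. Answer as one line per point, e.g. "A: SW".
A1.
A: N
B: E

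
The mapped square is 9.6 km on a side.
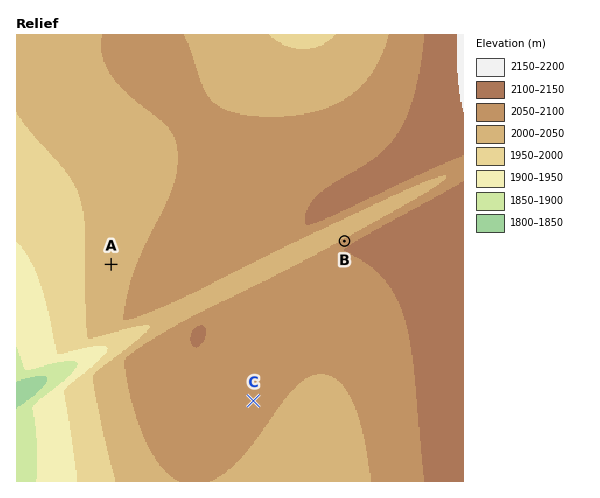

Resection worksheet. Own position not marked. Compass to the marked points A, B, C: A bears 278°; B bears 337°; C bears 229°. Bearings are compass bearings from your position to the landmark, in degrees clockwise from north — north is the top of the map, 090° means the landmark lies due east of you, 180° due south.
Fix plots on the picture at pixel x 369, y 300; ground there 2090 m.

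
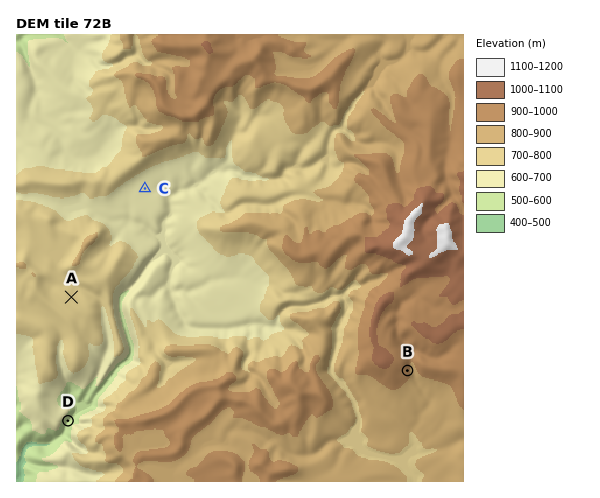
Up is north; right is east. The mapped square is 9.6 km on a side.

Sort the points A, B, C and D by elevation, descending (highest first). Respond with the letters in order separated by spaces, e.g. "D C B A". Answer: B A C D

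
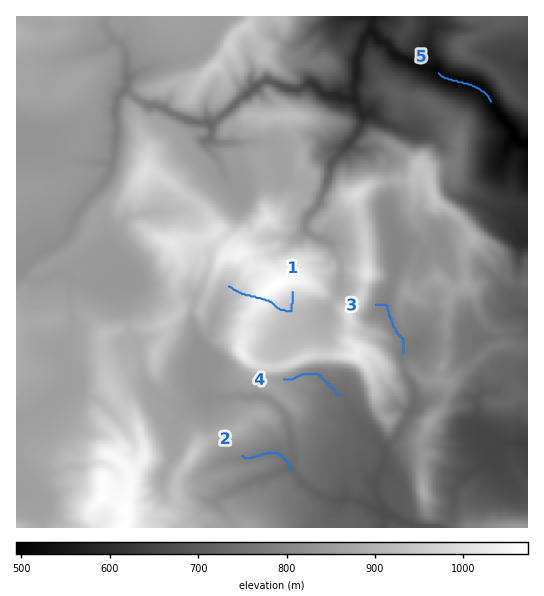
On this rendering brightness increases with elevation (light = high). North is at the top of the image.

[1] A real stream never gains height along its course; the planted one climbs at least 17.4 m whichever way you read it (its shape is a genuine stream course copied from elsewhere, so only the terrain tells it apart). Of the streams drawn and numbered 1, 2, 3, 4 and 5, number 1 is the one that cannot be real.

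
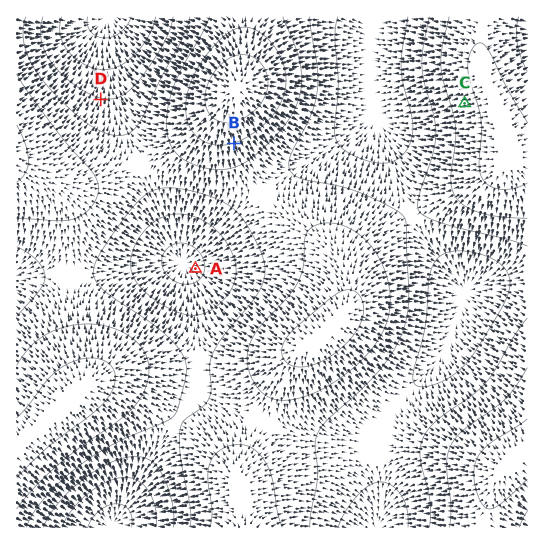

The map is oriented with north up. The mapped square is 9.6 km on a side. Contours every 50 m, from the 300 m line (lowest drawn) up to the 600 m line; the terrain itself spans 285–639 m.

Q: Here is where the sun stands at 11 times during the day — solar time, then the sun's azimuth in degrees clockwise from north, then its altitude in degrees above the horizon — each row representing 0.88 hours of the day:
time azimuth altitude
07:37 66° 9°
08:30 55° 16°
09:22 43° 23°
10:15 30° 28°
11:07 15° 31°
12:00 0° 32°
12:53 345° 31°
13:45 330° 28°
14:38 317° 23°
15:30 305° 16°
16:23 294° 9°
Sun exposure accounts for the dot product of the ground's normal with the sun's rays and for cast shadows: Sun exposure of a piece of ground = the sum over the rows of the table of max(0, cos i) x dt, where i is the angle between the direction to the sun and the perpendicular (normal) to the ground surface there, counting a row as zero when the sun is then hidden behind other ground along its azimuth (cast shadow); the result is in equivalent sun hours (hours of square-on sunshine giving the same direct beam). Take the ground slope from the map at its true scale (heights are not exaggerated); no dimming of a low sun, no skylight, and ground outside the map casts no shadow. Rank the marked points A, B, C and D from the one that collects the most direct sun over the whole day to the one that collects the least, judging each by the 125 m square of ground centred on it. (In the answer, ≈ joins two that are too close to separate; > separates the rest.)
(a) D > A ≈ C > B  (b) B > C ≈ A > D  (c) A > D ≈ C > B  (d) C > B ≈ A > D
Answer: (a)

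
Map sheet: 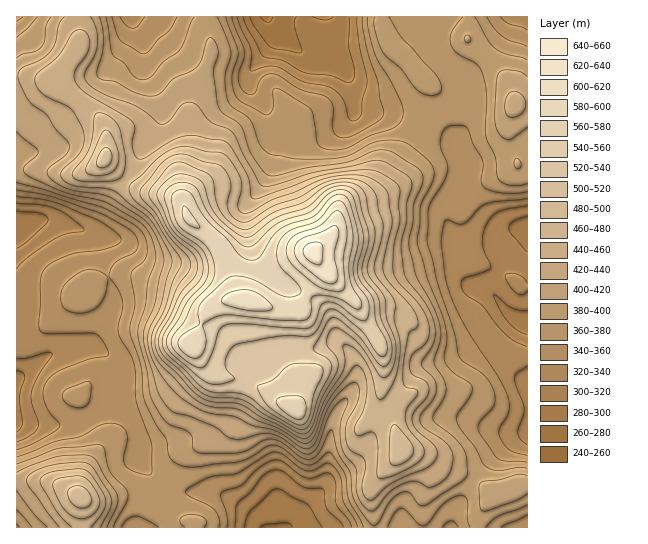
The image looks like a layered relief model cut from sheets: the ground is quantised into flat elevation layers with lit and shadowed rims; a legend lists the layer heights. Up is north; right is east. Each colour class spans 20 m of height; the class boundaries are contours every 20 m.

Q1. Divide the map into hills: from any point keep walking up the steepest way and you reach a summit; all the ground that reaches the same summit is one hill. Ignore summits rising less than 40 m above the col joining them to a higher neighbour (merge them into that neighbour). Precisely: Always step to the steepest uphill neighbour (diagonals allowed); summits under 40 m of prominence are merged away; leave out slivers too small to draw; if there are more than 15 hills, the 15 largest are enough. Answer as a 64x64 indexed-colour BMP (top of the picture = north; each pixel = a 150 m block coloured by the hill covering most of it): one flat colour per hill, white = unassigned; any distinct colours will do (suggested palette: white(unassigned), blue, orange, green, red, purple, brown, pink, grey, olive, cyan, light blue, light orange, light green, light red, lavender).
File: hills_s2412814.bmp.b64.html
<image width="64" height="64" href="data:image/bmp;base64,Qk12CAAAAAAAAHYAAAAoAAAAQAAAAEAAAAABAAQAAAAAAAAIAAATCwAAEwsAABAAAAAAAAAA////ALR3HwAOf/8ALKAsACgn1gC9Z5QAS1aMAMJ34wB/f38AIr28AM++FwDox64AeLv/AIrfmACWmP8A1bDFADMzMzMzMzMzMzMzMzMzMzERERERERERERERERERERERMzMzMzMzMzMzMzMzMzMzEREREREREREREREREREREREzMzMzMzMzMzMzMzMzMzERERERERERERERERERERERETMzMzMzMzMzMzMzMzMxERERERERERERERERERERERERMzMzMzMzMzMzMzEREREREREREREREREREREREREREREzMzMzMzMzMzMRERERERERERERERERERERERERERERETMzMzMzMzMzMRERERERERERERERERERERERERERERERMzMzMzMzMzMREREREREREREREREREREREREREREREREzMzMzMzMzMxERERERERERERERERERERERERERERERETMzMzMzMzMxERERERERERERERERERERERERERERERERMzMzMzMzMzEREREREREREREREREREREREREREREREREzMzMzMzMzMRERERERERERERERERERERERERERERERETMzMzMzMzMxERERERERERERERERERERERERERERERERERERERMzMzERERERERERERERERERERERERERERERERERERERERMzERERERERERERERERERERERERERERERERERERERERETERERERERERERERERERERERERERERERERERERERERERERERERERERERERERERERERERERERERERERERERERERERERERERERERERERERERERERERERERERERERERERERERERERERERERERERERERERERERERERERERERERERERERERERERERERERERERERERERERERERERERERERERERERERERERERERERERERERERERERERERERERERERERERERERERERERERERERERERERERERERERERERERERERERERERERERERERERERERERERERERERERERERERERERERERERERERERERERERERERERERERERERERERERERERERERERERERERERERERERERERERERERERERERERERERERERERERERERERERERERERERERERERERERERERERERERERERERERERERERERERERERERERERERERERERERERERERERERERERERERERERERERERERERERERERERERERERERERERERERERERERERERERERERERERERERERERERERERERERERERERERERERERERERERERERERERERERERERERERERERERERERERERERERERERERERERERERERESIhERERERERERERERERERERERERERERERERERERERESIiERERERERERERERERERERERERERERERERERERERESIiIRERERERERERERERERERERERERERERERERERERERIiIiEREREREREREREREREREREREREREREREREREREREiIiIhERERERERERERERERERERERERERERERERERERESIiIiIRERERERERERERERERERERERERERERERERERERIiIiIiEREREUQRERERERERERERERERERERERERERERIiIiIiJEQUREREEREREREREREREREREREREREREREREiIiIiIkREREREQRERERERERERERERERERERERERERESIiIiIiREREREREERERERERERERERERERERERERERERIiIiIiJEREREREQRERERERERERERERERERERERERERESIiIiIkREREREREERERERERERERERERERERERERERERIiIiIiRERERERERBERERERERERERERERERERERERERESIiIiJEREREREREERERERERERERERERERERERERERERIiIiIkRERERERERBEREREREREREREREREREREREREREiIiIiREREREREREERERERERERERERERERERERERERESIiIiIRRERERERERBERERERERERERERERERERERERESIiIiIhEUREREREREQRERERERERERERERERERERERERIiIiIiERREREREREREERERERERERERERERERERERERIiIiIiIREUREREREREQRERERERERERERERERERERERIiIiIiIhEREURERERERBEREREREREREREREREREREiIiIiIiIiERERFEREREREERERERERERERERERIiIiIiIiIiIiIiIRERERREREREQREREREREREREREREiIiIiIiIiIiIiIhEREREUREREQRERERERERERERERESIiIiIiIiIiIiIiERERERFERERBERERERERERERERERIiIiIiIiIiIiIiIRERERERRERBERERERERERERERERIiIiIiIiIiIiIiIhERERERFEREEREREREREREREREREiIiIiIiIiIiIiIiERERERERREQREREREREREREREREiIiIiIiIiIiIiIiIREREREREURBEREREREREREREiIiIiIiIiIiIiIiIiIhERERERERFEERERERERERERIiIiIiIiIiIiIiIiIiIiEREREREREUERERERERERERIiIiIiIiIiIiIiIiIiIiIRERERERERERERERERERERIiIiIiIiIiIiIiIiIiIiIhEREREREREREREREREREREiIiIiIiIiIiIiIiIiIiIi"/>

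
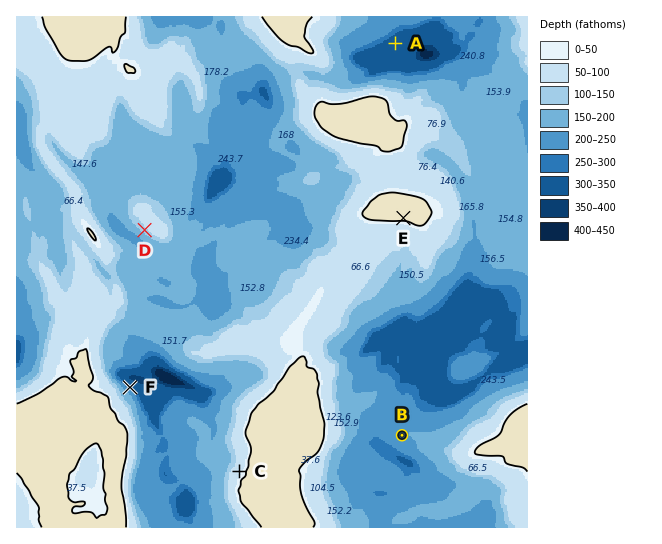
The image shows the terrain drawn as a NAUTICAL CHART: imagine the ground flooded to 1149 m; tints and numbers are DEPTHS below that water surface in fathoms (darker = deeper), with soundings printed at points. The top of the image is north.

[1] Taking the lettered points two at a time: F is below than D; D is above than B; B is below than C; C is above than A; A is below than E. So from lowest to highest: A F B D C E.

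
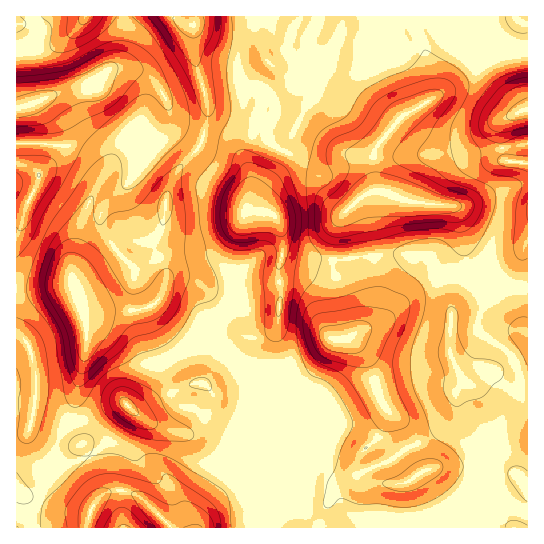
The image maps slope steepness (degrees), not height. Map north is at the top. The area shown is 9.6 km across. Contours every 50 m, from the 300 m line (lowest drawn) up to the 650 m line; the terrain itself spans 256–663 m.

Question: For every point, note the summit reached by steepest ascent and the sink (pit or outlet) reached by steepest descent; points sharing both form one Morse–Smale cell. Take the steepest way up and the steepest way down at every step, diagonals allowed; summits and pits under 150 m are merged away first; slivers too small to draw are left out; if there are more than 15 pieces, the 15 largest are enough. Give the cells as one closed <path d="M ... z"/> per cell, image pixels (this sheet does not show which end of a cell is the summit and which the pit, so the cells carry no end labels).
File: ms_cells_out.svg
<path d="M194 16l-178 1 1 416 6 0 6-4 5-18 5 4 18 5 12 3 4-2 3-30 11-45 0-19-5-19 8 4 45-1 18-6 10-12 2-22-9-18-3-14 10-14 2-23 6-19 8-14 22-26 7-25-1-19-14-45z"/><path d="M342 16l-147 1-2 37 14 45 1 19-7 25-22 26-8 14-6 19-2 23-10 14 3 14 9 18-1 18-4 9-7 7-11 4-52 3-9-3 6 18 0 19-11 45-3 18 1 12 16-4 23-12 13-1 13 12 19 11 29 6 6-2 14-16 5-12-2-14 7 6 18 0 14 2 12 0 16-4-5-26 0-21 5-17 3-24-1-39 4-12 0-16-3-12-6-11-27-5 30-41 27-59 13-16 23-60z"/><path d="M461 16l-49 1 1 9 11 21 4 14 4 20 0 17-31 19-25 30-3 10 0 13 4 20-12 5 0 10 10 50 54 1 16 33 7 24-3 29 2 13 13 26-7 12 0 12 6 25 6 19 0 17 8 2 10 9 28-2 12 10 1-86-23-14-14-15 10-1 27-15 0-21-8-14-3-10 4-50 3-12 4-6 0-76-2-2-19-2-6-15 0-20 3-5 17-11-18-21-19-28-17-16-6-11z"/><path d="M411 16l-68 1-3 17-23 60-13 16-27 59-30 41 28 5 5 11 3 27 2 2 16 4 32 0 3-29 7-16 22-19 12-5-4-20 0-13 3-10 25-30 31-19 0-17-5-26-14-29z"/><path d="M283 253l-4 13 1 39-3 24-5 17 0 21 5 24 12 4 15 18 3 8 0 13-6 13 3 11 0 16-3 8-8 11-12 2 10 1 8-5 15 0 20 5 9 11 2 21 36 0 9-7 20-4-3-30 1-5-7 2-23-1-10-9-5-12 0-11 17-17 8-21-9-16-4-19-8-21-18-19 3-9-8-34-11-25 0-9-32-2z"/><path d="M211 391l1 12-5 12-14 16-6 2-29-6-19-11-13-12-13 1-23 12-16 4 2 13 13 21 11 27 1 11-2 4 14-6 17 1 12 7 29 29 78 0-1-10 16-21 3-8-2-16-12-27 2-40 6-7 4-2-48-2z"/><path d="M417 255l-35 0-7 2 2 34-4 24-7 12-17 11 18 19 16 48 29 29 7 13 5 23 13-3 32 0 0-18-6-19-6-25 0-12 7-12-12-22-3-10 3-30-1-13-19-47-3-3z"/><path d="M34 411l-5 18-6 4-7 1 1 94 154-1-29-28-12-7-17-1-14 6 2-8-5-19-20-36-3-12-16-2-18-5z"/><path d="M281 392l-20 7-6 7-2 40 12 27 2 16-3 8 7-1 11 5 9 10 6 17 46 0 1-17-10-15-20-5-15 0-8 5-10-1 12-2 8-11 3-8 0-16-3-11 6-13 0-13-7-15-11-11z"/><path d="M387 409l0 10-7 15-17 17 0 11 5 12 5 6 12 4 16 0 6-3 4 36 23 2 16 9 8 0-1-18 10-21 2-22-32 0-12 4-6-24-7-13z"/><path d="M517 16l-55 0-1 18 8 15 15 12 19 28 18 21-17 11-3 5 0 20 6 15 20 3 1-141-9-2z"/><path d="M473 467l-4 0-2 22-10 21 0 16 2 2 68 0 1-42-13-11-28 2z"/><path d="M374 256l-41 5 0 9 11 25 9 40 13-8 7-12 4-24z"/><path d="M365 195l-22 19-4 8-6 23 1 15 41-5z"/><path d="M271 496l-8 1-11 14-4 7 1 9 46 1 0-7-7-14-6-6z"/>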